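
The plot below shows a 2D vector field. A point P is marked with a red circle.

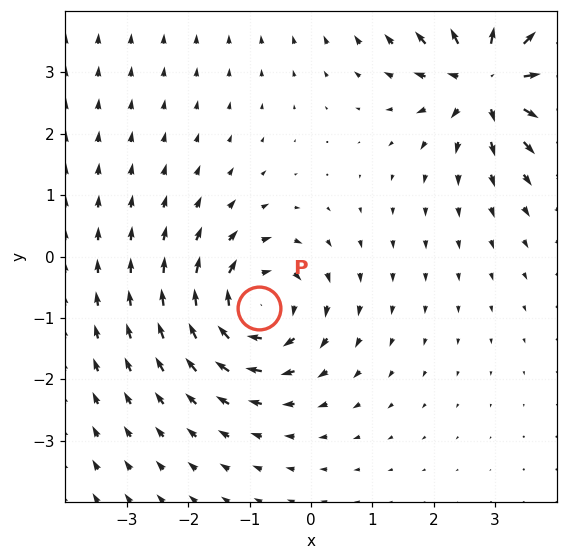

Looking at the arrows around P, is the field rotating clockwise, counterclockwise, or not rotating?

Near P at (-0.8, -0.8) the arrows circulate clockwise. The curl (z-component) there is about -5; negative curl means clockwise rotation.

clockwise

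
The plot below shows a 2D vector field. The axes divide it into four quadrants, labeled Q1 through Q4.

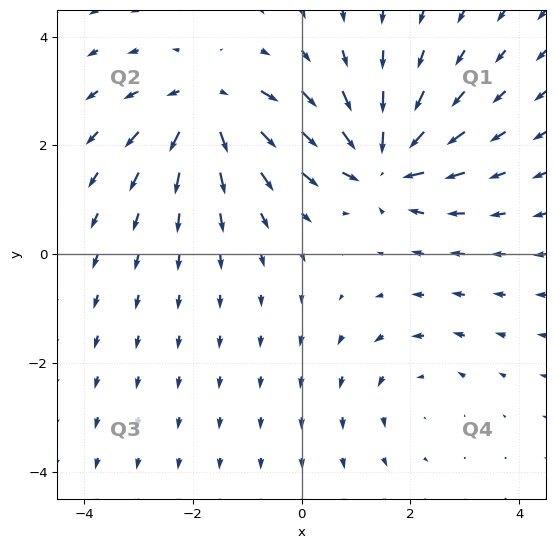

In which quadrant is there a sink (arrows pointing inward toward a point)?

The sink sits at approximately (1.5, 1.7), which lies in quadrant Q1. The divergence there is about -6, negative as expected for a sink.

Q1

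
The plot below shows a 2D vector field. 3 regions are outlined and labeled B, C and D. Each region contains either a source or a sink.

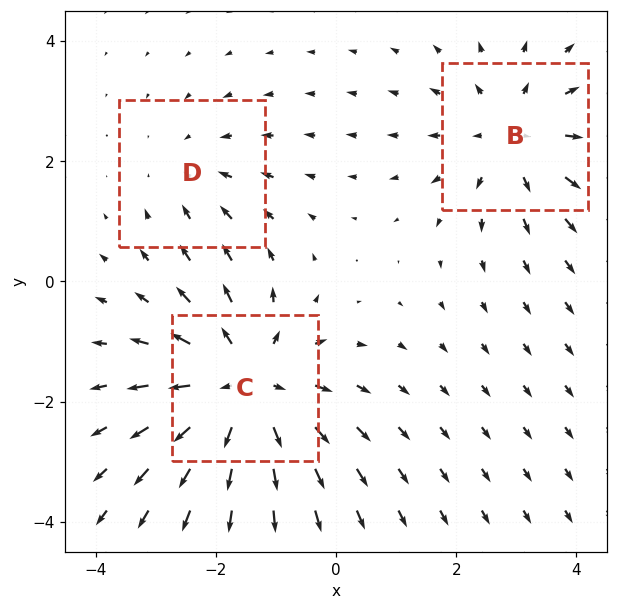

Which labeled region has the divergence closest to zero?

D

Divergence at each region's feature centre — B: about +3, C: about +4, D: about -2. Region D is closest to zero.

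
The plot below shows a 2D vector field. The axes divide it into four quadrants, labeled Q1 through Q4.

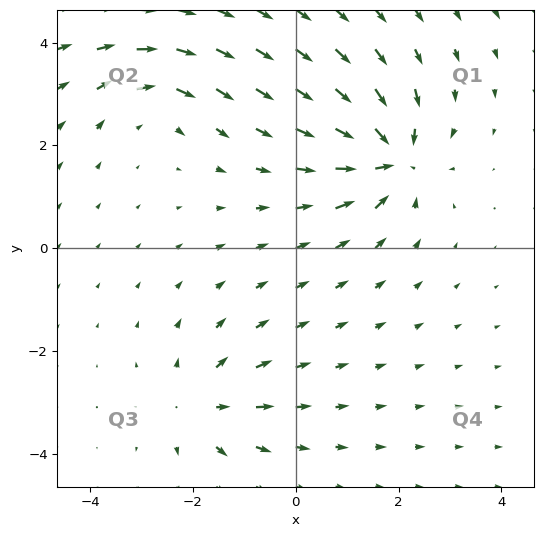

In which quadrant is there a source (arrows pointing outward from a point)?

Q3

The source sits at approximately (-1.9, -3.1), which lies in quadrant Q3. The divergence there is about +3, positive as expected for a source.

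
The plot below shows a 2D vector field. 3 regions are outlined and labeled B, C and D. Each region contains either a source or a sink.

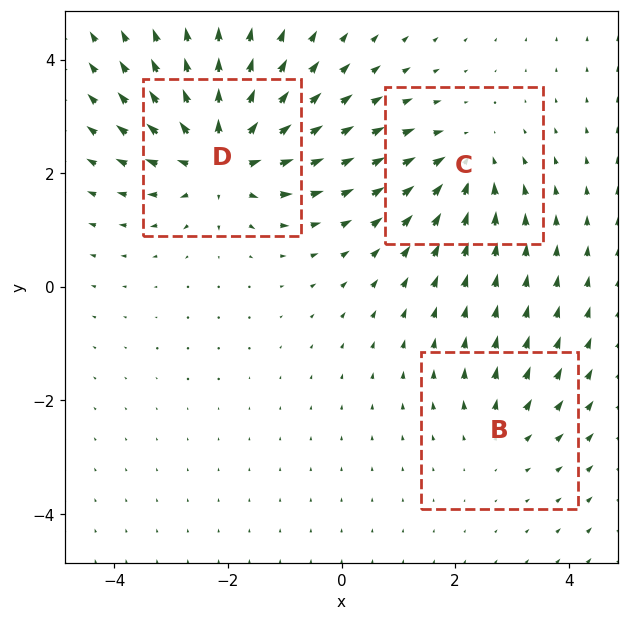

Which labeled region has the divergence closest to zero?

B

Divergence at each region's feature centre — B: about +2, C: about -3, D: about +6. Region B is closest to zero.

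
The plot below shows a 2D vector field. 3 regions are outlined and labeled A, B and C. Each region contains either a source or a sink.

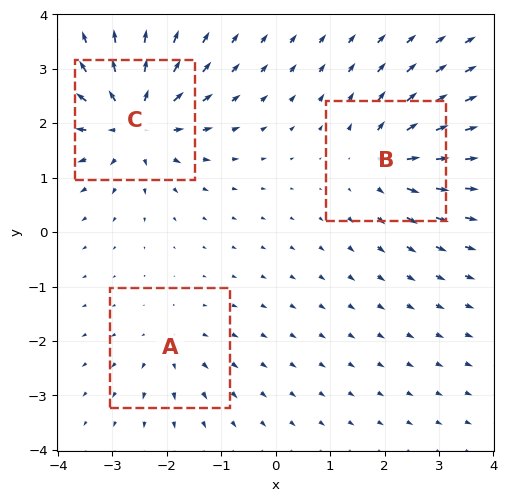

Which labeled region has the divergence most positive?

C

Divergence at each region's feature centre — A: about +2, B: about +4, C: about +6. Region C is most positive.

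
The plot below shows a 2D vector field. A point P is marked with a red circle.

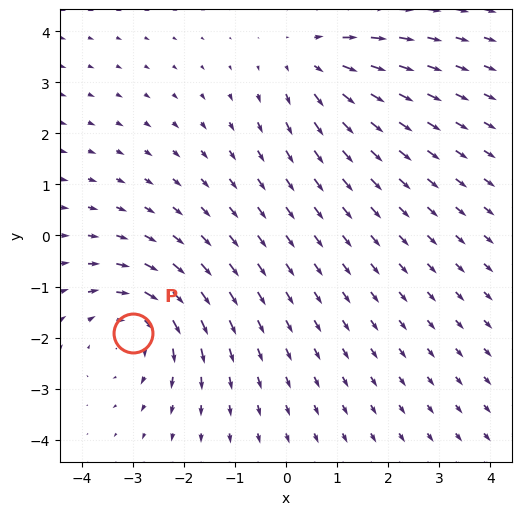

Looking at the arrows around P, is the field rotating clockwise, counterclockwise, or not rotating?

Near P at (-3.0, -1.9) the arrows circulate clockwise. The curl (z-component) there is about -3; negative curl means clockwise rotation.

clockwise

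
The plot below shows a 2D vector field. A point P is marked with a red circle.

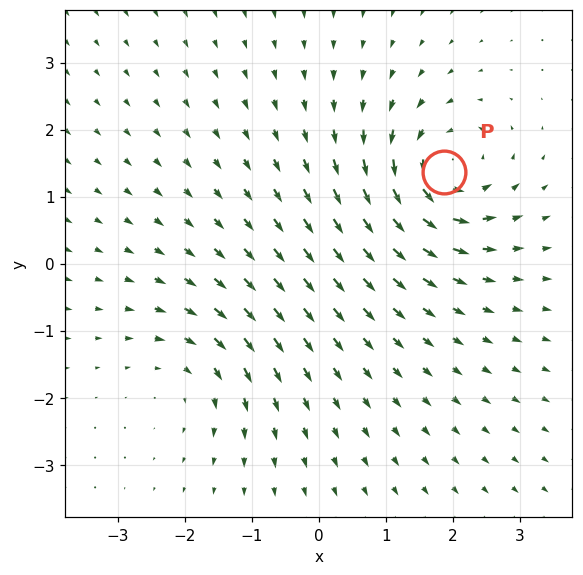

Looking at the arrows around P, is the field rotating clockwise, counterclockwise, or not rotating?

Near P at (1.9, 1.4) the arrows circulate counterclockwise. The curl (z-component) there is about +5; positive curl means counterclockwise rotation.

counterclockwise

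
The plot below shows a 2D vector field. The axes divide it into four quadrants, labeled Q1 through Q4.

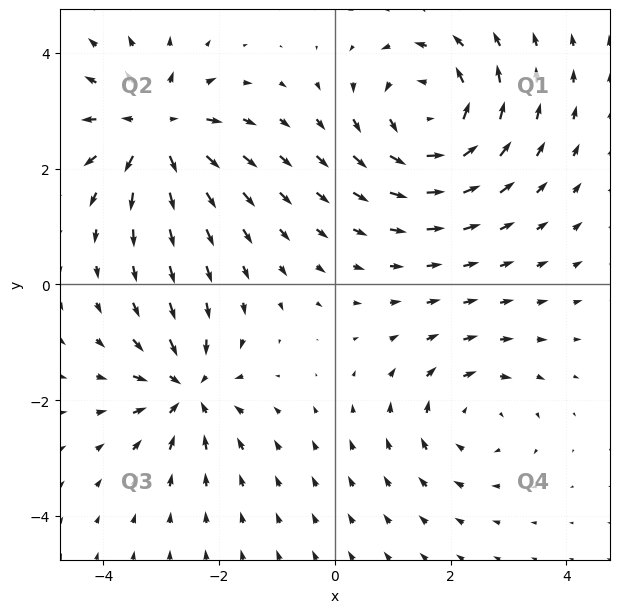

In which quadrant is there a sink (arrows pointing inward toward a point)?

The sink sits at approximately (-2.5, -1.8), which lies in quadrant Q3. The divergence there is about -5, negative as expected for a sink.

Q3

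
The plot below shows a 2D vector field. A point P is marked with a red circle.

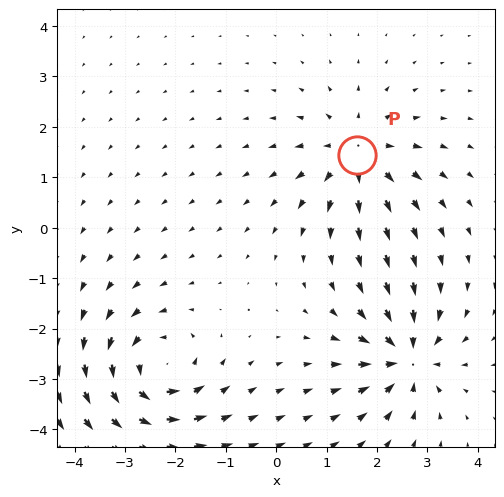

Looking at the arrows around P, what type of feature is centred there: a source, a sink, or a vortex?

At P (1.6, 1.4) the arrows spread outward. Divergence about +5, curl ≈0 — positive divergence with near-zero curl is a source.

source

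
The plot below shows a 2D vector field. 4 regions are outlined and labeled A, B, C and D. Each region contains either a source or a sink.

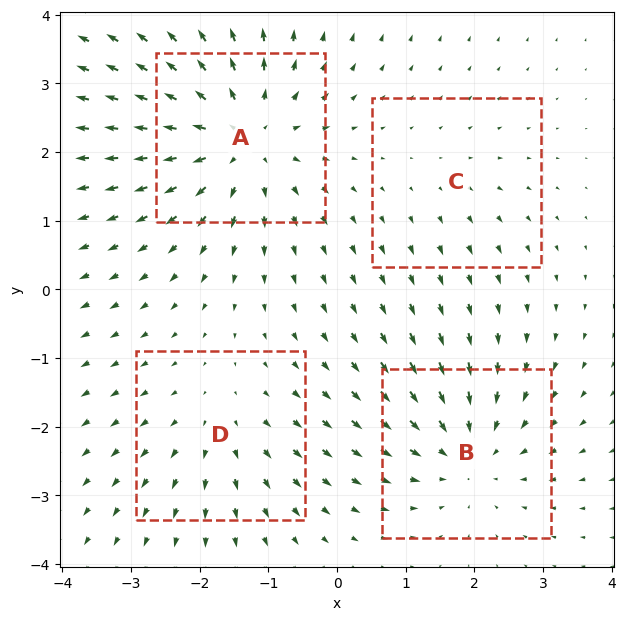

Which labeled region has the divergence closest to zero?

Divergence at each region's feature centre — A: about +6, B: about -4, C: about +2, D: about +3. Region C is closest to zero.

C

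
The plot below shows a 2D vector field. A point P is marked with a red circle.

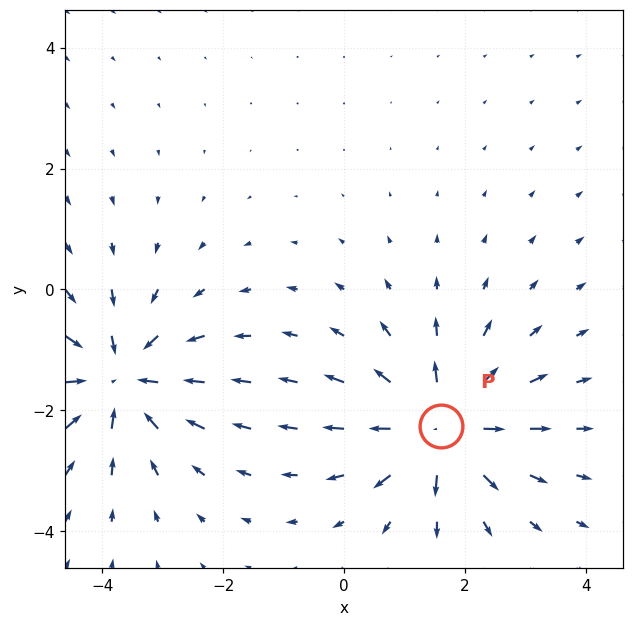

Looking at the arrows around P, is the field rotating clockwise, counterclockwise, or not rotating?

Near P at (1.6, -2.3) the arrows show no circulation. The curl there is ≈0.

not rotating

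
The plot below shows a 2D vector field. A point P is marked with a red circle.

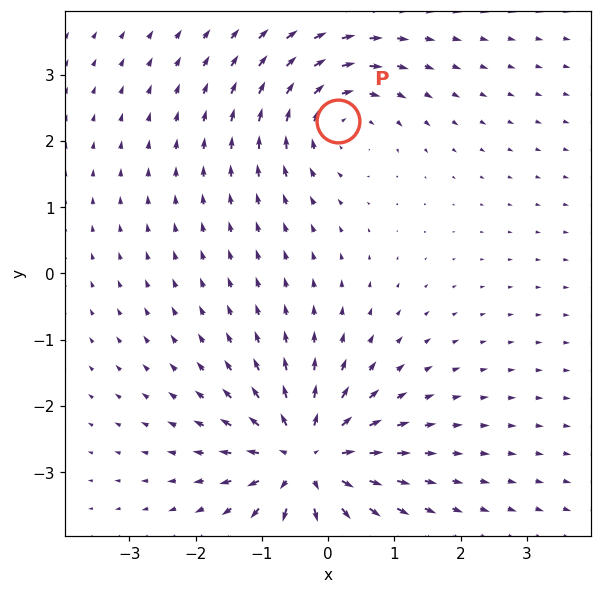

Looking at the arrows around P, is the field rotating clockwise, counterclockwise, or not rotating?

Near P at (0.1, 2.3) the arrows circulate clockwise. The curl (z-component) there is about -4; negative curl means clockwise rotation.

clockwise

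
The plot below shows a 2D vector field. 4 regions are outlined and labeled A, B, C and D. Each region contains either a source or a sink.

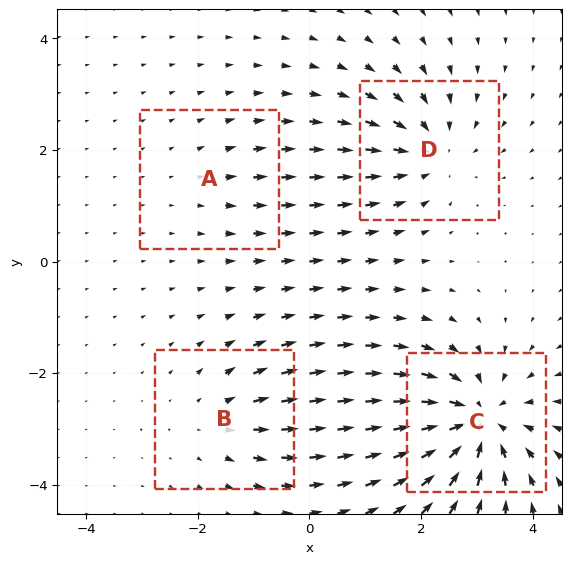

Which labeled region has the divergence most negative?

Divergence at each region's feature centre — A: about +2, B: about +3, C: about -8, D: about -5. Region C is most negative.

C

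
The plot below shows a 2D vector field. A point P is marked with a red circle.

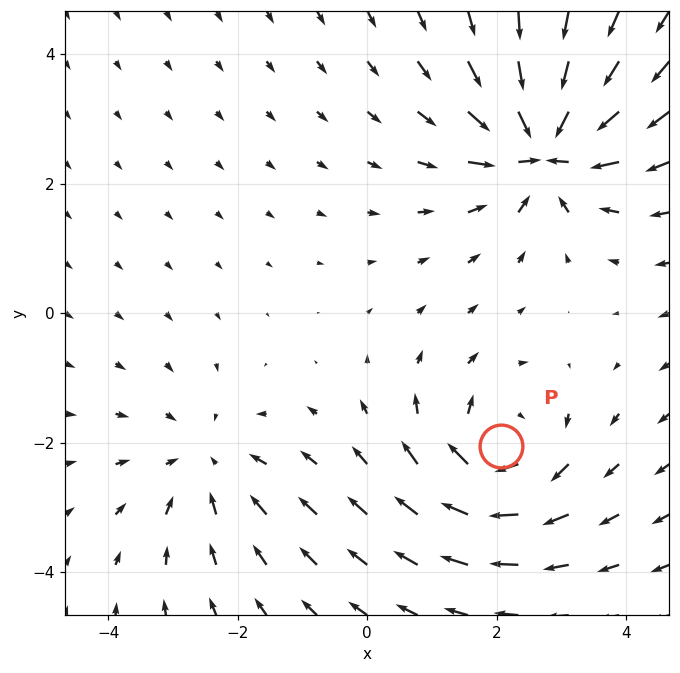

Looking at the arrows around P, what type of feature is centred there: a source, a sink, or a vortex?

At P (2.1, -2.1) the arrows circulate clockwise. Divergence ≈0, curl about -5 — near-zero divergence with nonzero curl is a vortex.

vortex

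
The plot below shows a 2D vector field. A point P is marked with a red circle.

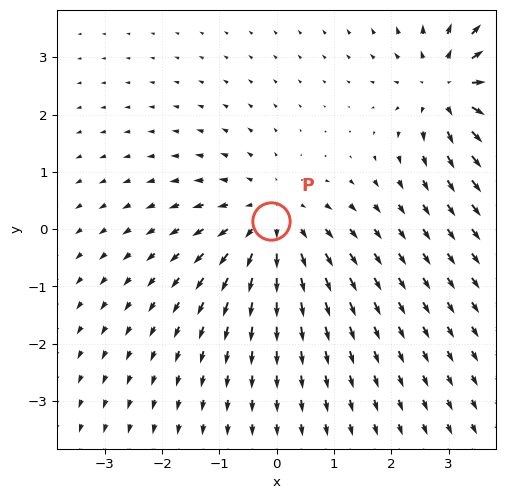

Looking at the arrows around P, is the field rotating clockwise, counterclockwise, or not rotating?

not rotating

Near P at (-0.1, 0.1) the arrows show no circulation. The curl there is ≈0.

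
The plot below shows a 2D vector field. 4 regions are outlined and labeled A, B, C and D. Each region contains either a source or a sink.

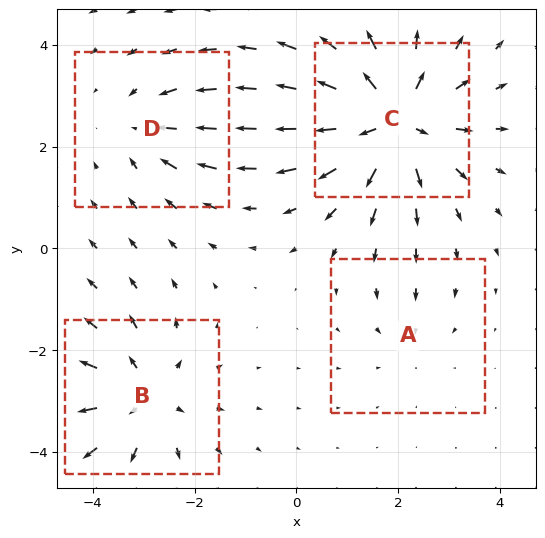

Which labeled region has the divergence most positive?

C

Divergence at each region's feature centre — A: about -2, B: about +5, C: about +7, D: about -3. Region C is most positive.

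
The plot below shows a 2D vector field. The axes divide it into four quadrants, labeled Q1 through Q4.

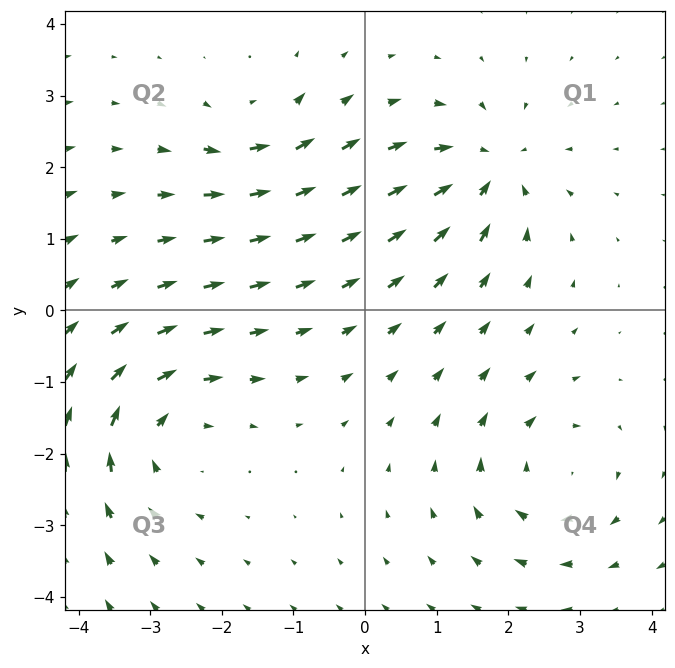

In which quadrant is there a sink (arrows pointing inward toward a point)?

Q1

The sink sits at approximately (1.7, 2.0), which lies in quadrant Q1. The divergence there is about -6, negative as expected for a sink.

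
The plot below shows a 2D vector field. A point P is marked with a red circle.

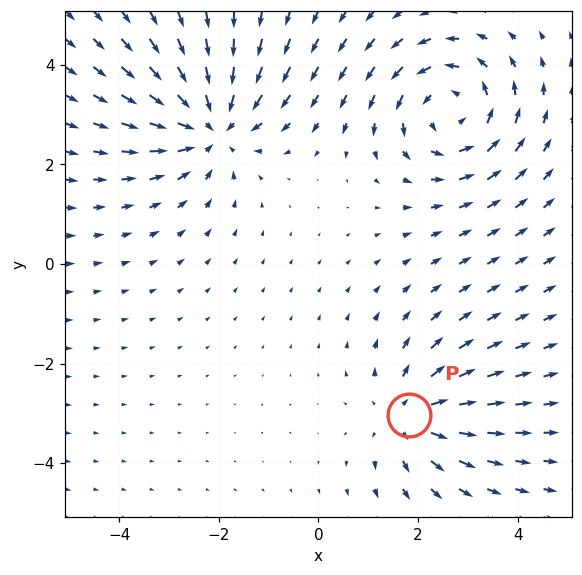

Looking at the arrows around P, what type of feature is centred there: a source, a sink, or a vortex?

source

At P (1.8, -3.0) the arrows spread outward. Divergence about +4, curl ≈0 — positive divergence with near-zero curl is a source.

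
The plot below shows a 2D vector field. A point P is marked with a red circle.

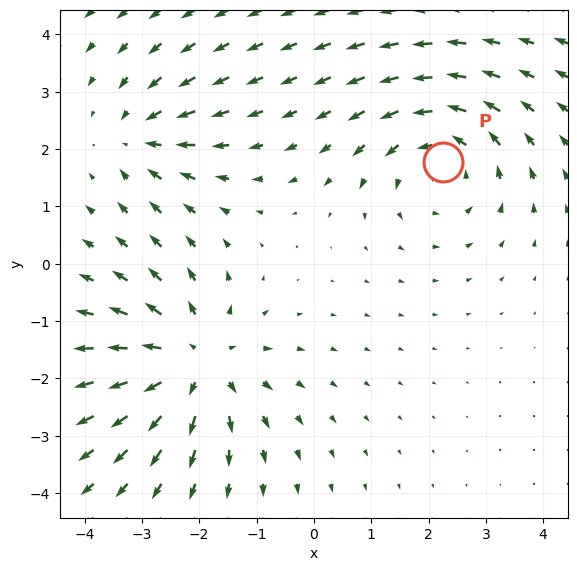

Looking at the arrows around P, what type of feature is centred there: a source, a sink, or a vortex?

At P (2.3, 1.8) the arrows circulate counterclockwise. Divergence ≈0, curl about +4 — near-zero divergence with nonzero curl is a vortex.

vortex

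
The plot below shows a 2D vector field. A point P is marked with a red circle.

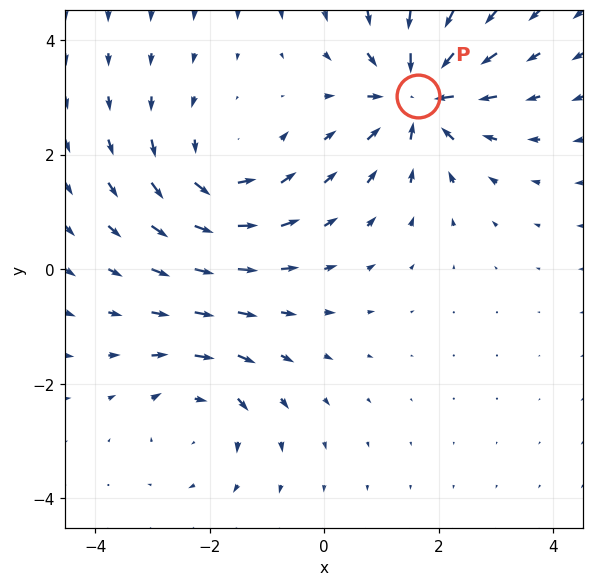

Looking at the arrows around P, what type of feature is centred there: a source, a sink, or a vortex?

At P (1.6, 3.0) the arrows converge inward. Divergence about -6, curl ≈0 — negative divergence with near-zero curl is a sink.

sink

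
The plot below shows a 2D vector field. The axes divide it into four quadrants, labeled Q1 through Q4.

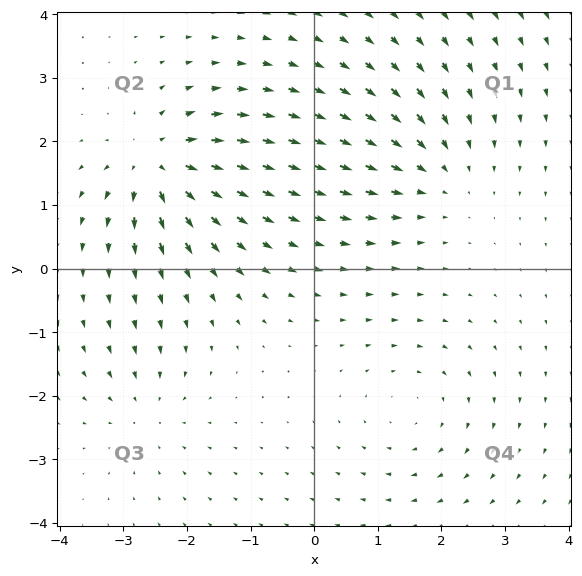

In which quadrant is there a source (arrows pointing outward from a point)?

Q2

The source sits at approximately (-2.5, 1.6), which lies in quadrant Q2. The divergence there is about +7, positive as expected for a source.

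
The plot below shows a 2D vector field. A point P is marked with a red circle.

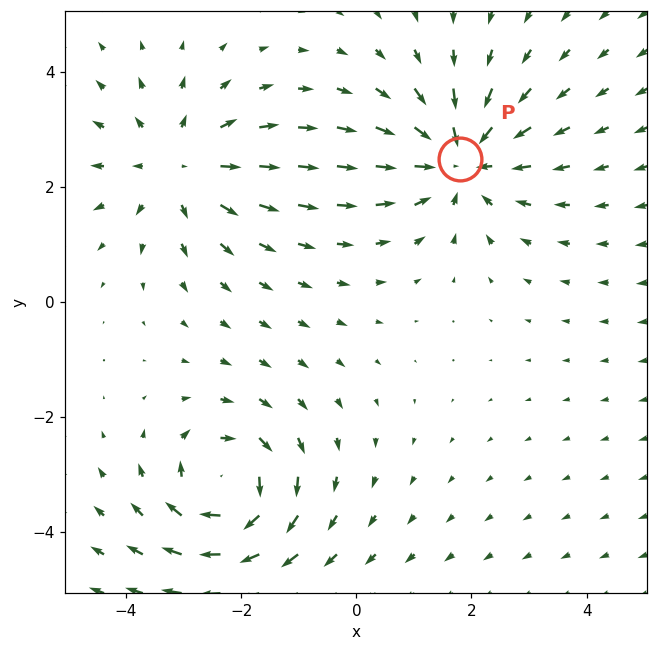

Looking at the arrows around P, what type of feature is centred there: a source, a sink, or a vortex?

sink

At P (1.8, 2.5) the arrows converge inward. Divergence about -4, curl ≈0 — negative divergence with near-zero curl is a sink.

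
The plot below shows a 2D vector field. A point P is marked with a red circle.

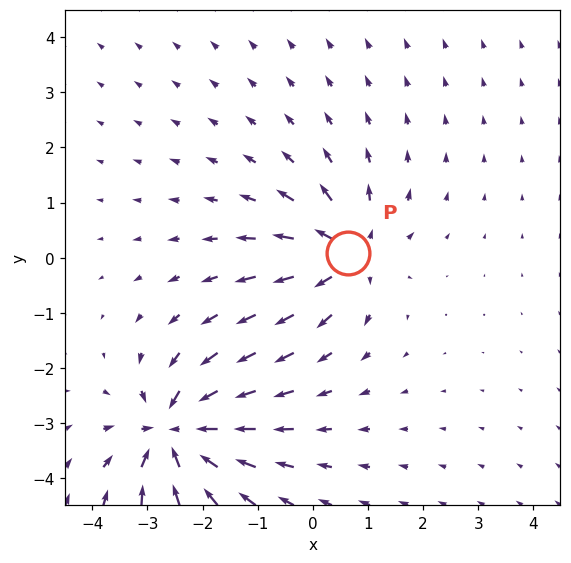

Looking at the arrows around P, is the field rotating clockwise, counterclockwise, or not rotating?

Near P at (0.6, 0.1) the arrows show no circulation. The curl there is ≈0.

not rotating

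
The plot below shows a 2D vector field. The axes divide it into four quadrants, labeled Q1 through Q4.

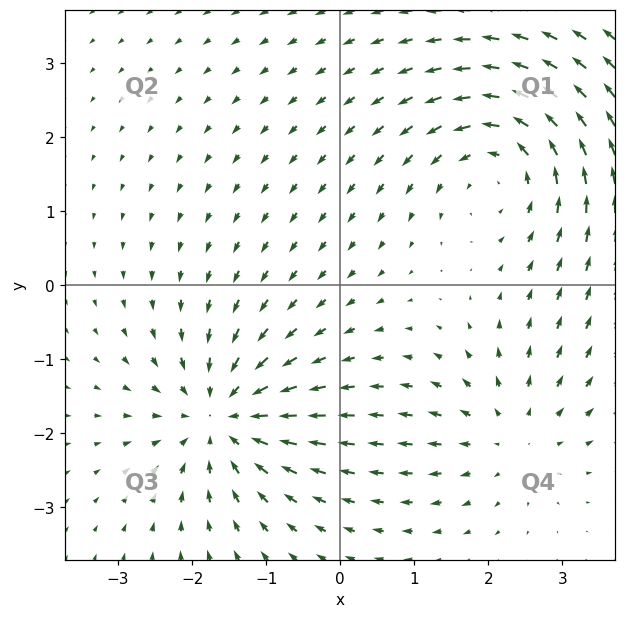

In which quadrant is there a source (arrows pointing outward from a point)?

Q4

The source sits at approximately (2.3, -2.0), which lies in quadrant Q4. The divergence there is about +3, positive as expected for a source.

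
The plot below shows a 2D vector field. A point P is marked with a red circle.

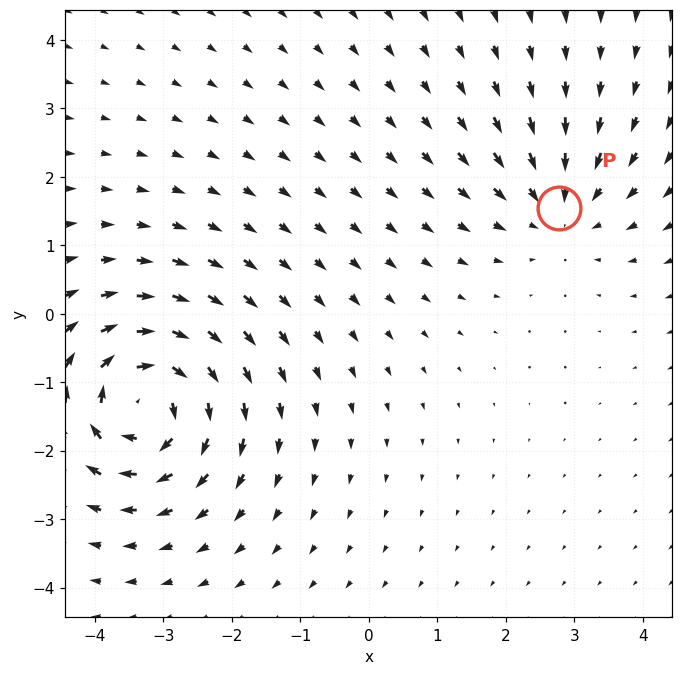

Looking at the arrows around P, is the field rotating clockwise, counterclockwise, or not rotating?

Near P at (2.8, 1.5) the arrows show no circulation. The curl there is ≈0.

not rotating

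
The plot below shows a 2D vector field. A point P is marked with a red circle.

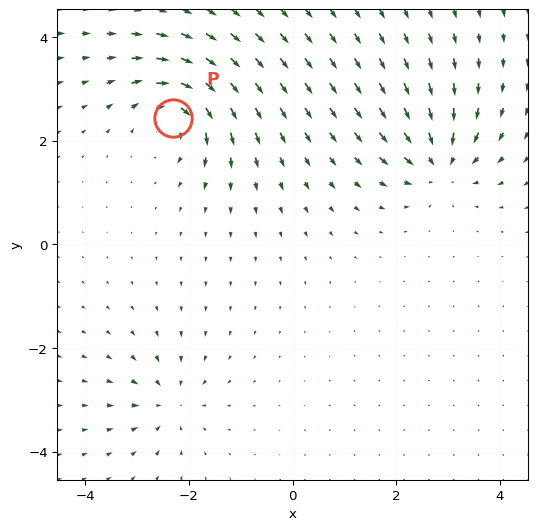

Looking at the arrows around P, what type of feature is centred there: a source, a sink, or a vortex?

At P (-2.3, 2.4) the arrows circulate clockwise. Divergence ≈0, curl about -7 — near-zero divergence with nonzero curl is a vortex.

vortex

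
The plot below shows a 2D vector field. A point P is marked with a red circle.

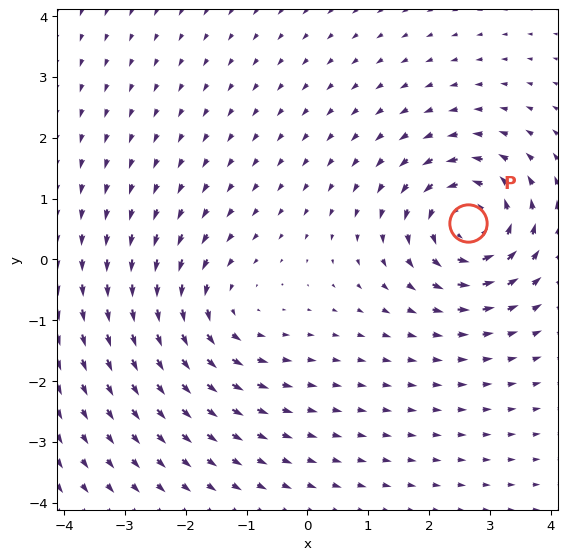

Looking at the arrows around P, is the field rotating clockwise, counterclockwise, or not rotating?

Near P at (2.6, 0.6) the arrows circulate counterclockwise. The curl (z-component) there is about +6; positive curl means counterclockwise rotation.

counterclockwise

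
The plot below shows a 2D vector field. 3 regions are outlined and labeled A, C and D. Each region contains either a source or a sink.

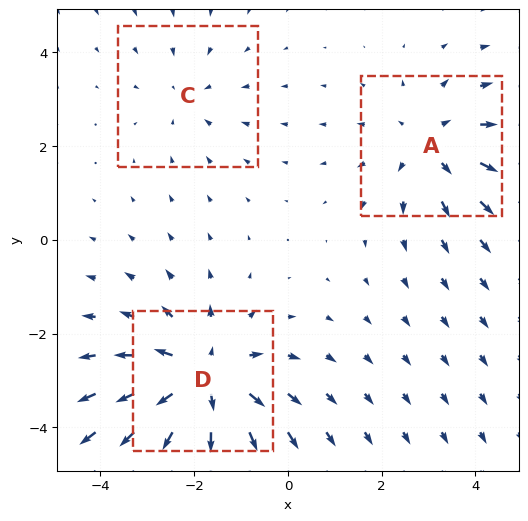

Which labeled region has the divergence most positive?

Divergence at each region's feature centre — A: about +3, C: about -2, D: about +4. Region D is most positive.

D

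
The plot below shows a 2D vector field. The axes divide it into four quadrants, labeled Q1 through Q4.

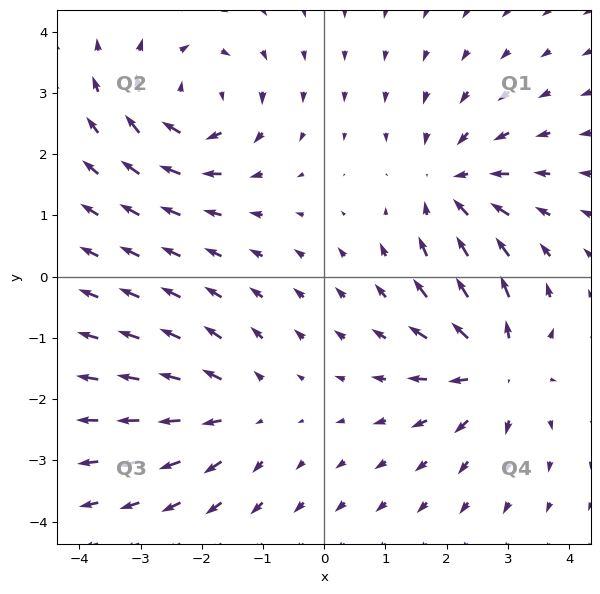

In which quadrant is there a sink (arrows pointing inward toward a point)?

The sink sits at approximately (2.1, 1.5), which lies in quadrant Q1. The divergence there is about -5, negative as expected for a sink.

Q1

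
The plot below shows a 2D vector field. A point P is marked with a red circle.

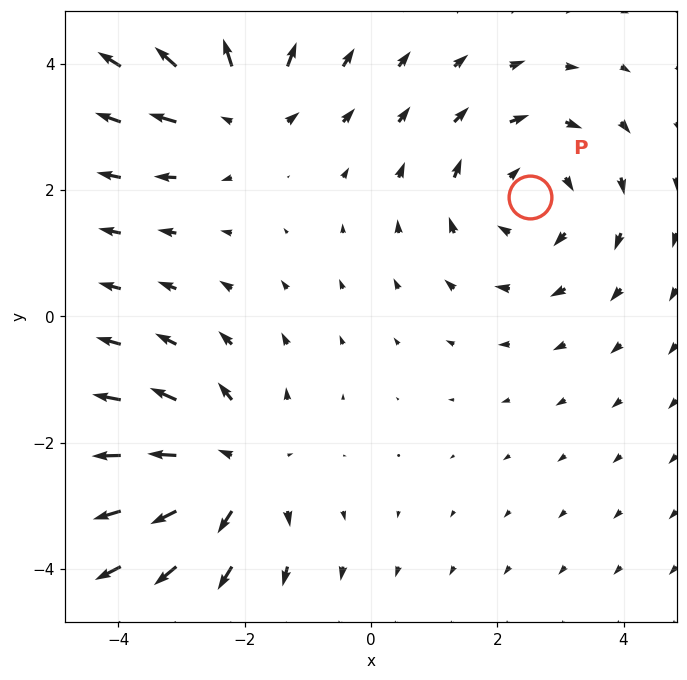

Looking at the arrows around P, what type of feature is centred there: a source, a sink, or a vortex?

At P (2.5, 1.9) the arrows circulate clockwise. Divergence ≈0, curl about -3 — near-zero divergence with nonzero curl is a vortex.

vortex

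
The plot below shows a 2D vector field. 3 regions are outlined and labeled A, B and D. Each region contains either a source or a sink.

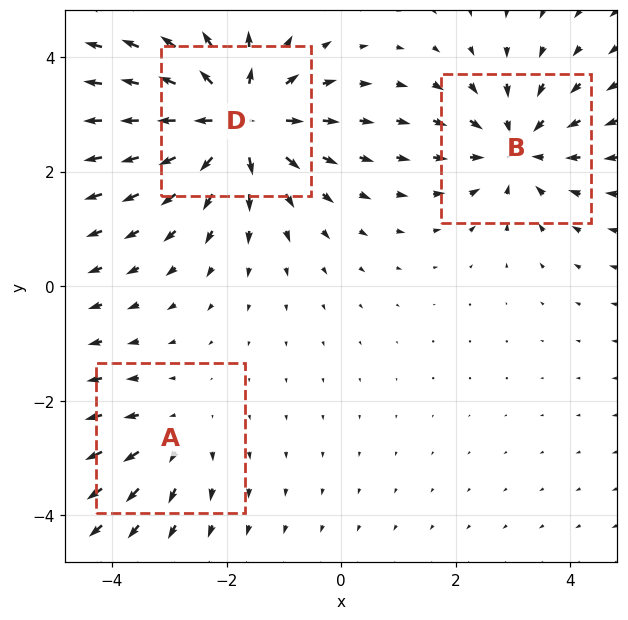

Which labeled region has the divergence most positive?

D

Divergence at each region's feature centre — A: about +2, B: about -3, D: about +5. Region D is most positive.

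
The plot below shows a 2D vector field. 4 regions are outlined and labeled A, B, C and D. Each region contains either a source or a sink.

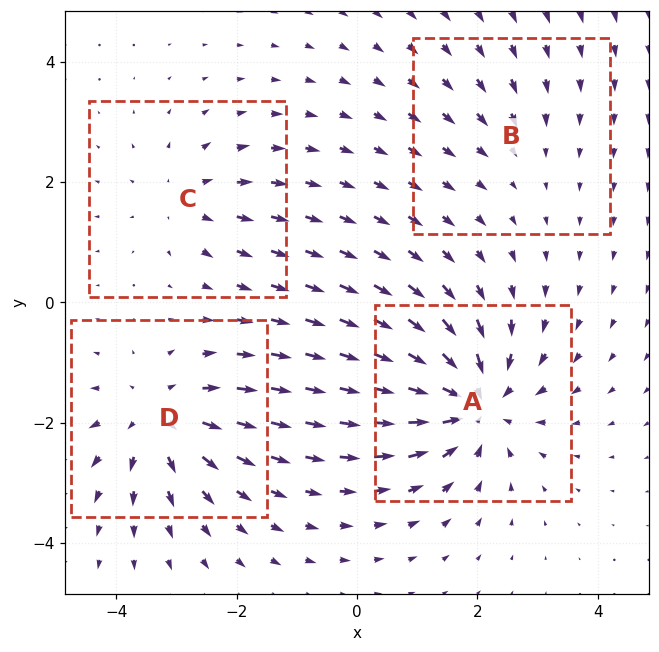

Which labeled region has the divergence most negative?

A

Divergence at each region's feature centre — A: about -7, B: about -2, C: about +3, D: about +5. Region A is most negative.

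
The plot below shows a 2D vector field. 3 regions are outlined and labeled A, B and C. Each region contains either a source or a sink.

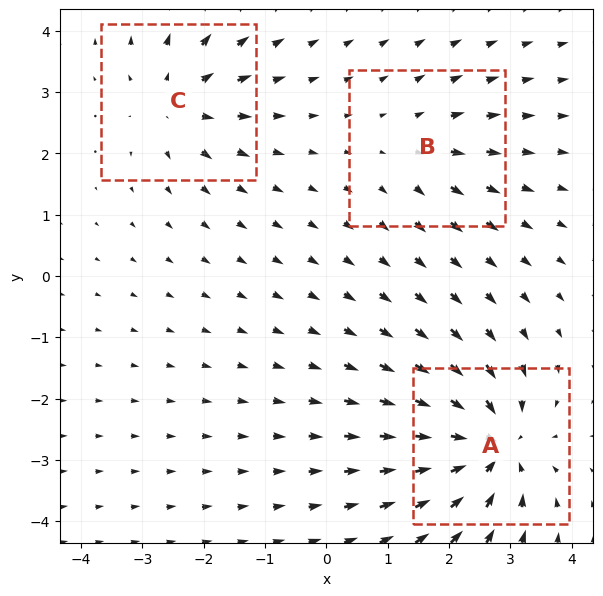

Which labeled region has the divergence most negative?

Divergence at each region's feature centre — A: about -6, B: about +2, C: about +4. Region A is most negative.

A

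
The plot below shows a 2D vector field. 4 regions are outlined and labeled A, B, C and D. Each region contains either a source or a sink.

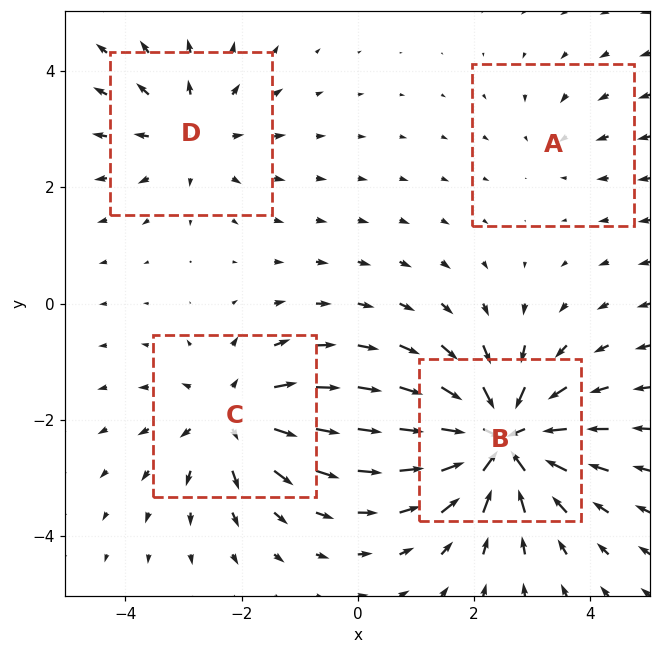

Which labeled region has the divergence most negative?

B

Divergence at each region's feature centre — A: about -2, B: about -8, C: about +5, D: about +4. Region B is most negative.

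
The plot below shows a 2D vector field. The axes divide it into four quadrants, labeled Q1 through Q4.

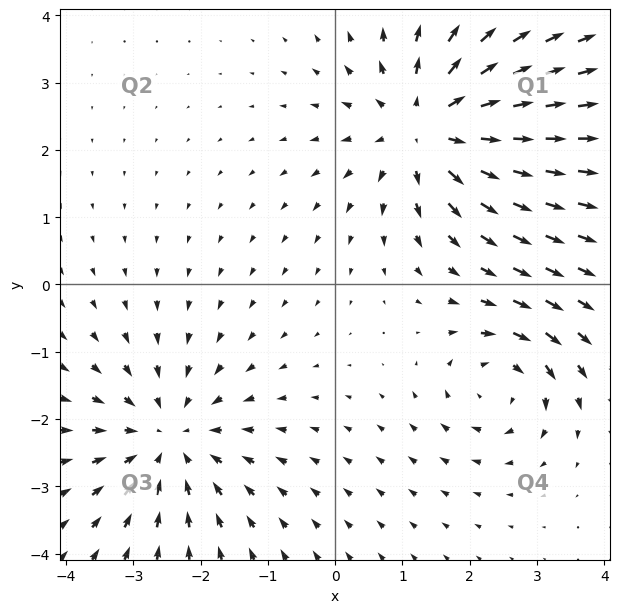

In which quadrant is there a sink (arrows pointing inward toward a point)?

Q3

The sink sits at approximately (-2.5, -2.3), which lies in quadrant Q3. The divergence there is about -4, negative as expected for a sink.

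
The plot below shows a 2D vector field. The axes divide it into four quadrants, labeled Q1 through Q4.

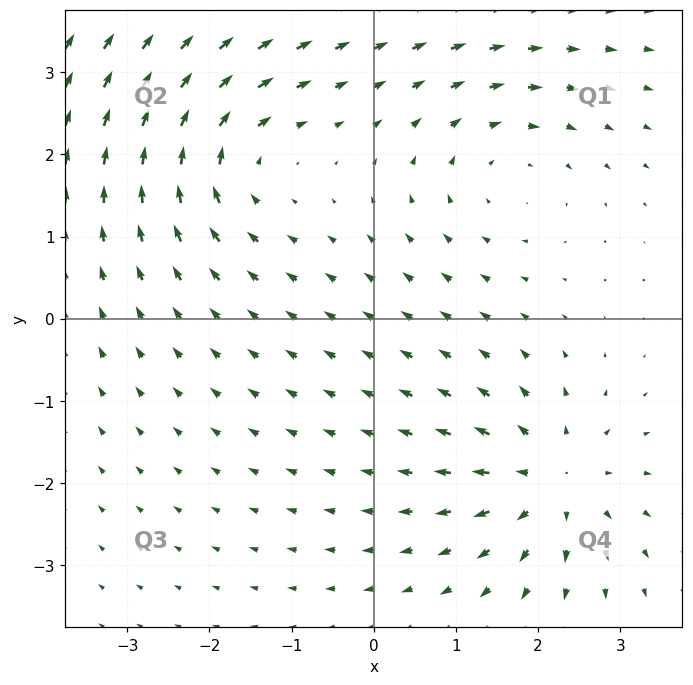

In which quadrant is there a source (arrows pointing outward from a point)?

The source sits at approximately (2.2, -2.0), which lies in quadrant Q4. The divergence there is about +6, positive as expected for a source.

Q4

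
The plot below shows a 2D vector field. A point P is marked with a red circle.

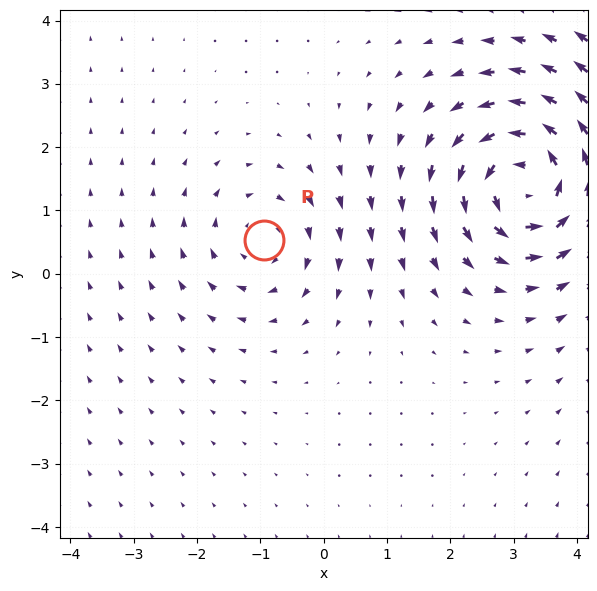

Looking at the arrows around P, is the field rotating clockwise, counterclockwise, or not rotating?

clockwise

Near P at (-0.9, 0.5) the arrows circulate clockwise. The curl (z-component) there is about -3; negative curl means clockwise rotation.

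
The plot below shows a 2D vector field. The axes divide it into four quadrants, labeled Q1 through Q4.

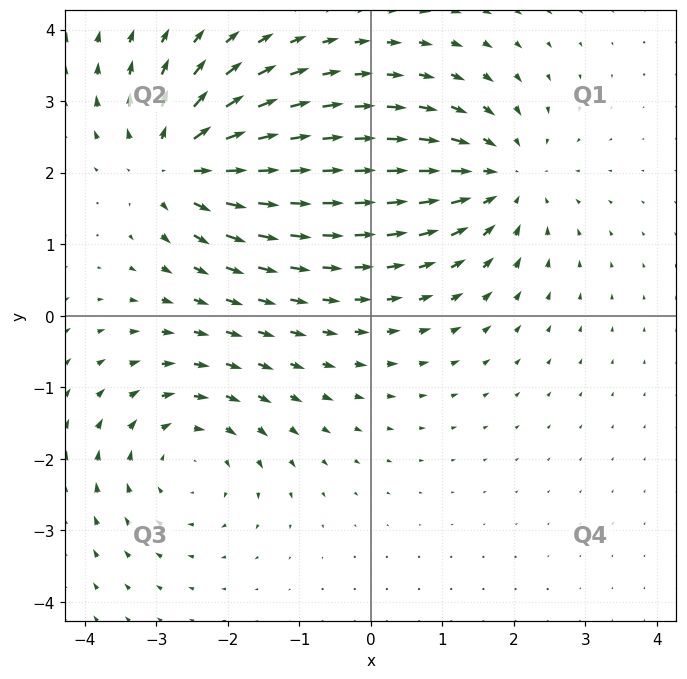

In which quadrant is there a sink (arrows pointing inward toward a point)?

The sink sits at approximately (1.8, 1.9), which lies in quadrant Q1. The divergence there is about -3, negative as expected for a sink.

Q1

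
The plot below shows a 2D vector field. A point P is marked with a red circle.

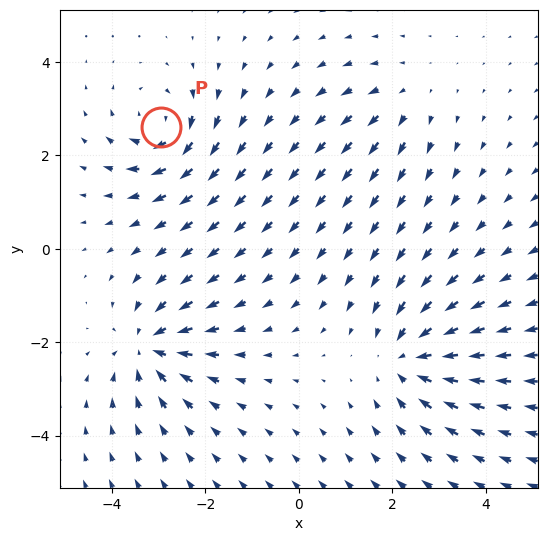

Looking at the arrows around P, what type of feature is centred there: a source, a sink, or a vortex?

vortex

At P (-2.9, 2.6) the arrows circulate clockwise. Divergence ≈0, curl about -5 — near-zero divergence with nonzero curl is a vortex.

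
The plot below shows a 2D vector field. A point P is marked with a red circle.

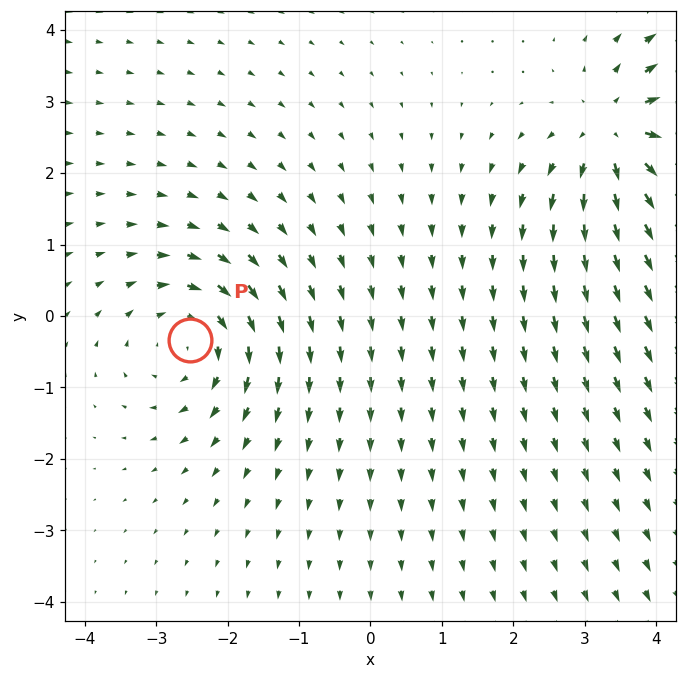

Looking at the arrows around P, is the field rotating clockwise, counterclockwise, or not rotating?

Near P at (-2.5, -0.3) the arrows circulate clockwise. The curl (z-component) there is about -4; negative curl means clockwise rotation.

clockwise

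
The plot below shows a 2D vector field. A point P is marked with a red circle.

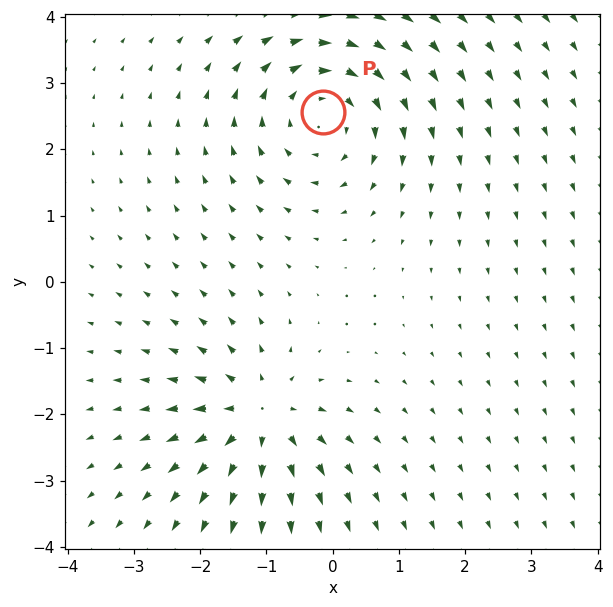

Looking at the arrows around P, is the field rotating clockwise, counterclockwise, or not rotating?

clockwise

Near P at (-0.1, 2.6) the arrows circulate clockwise. The curl (z-component) there is about -4; negative curl means clockwise rotation.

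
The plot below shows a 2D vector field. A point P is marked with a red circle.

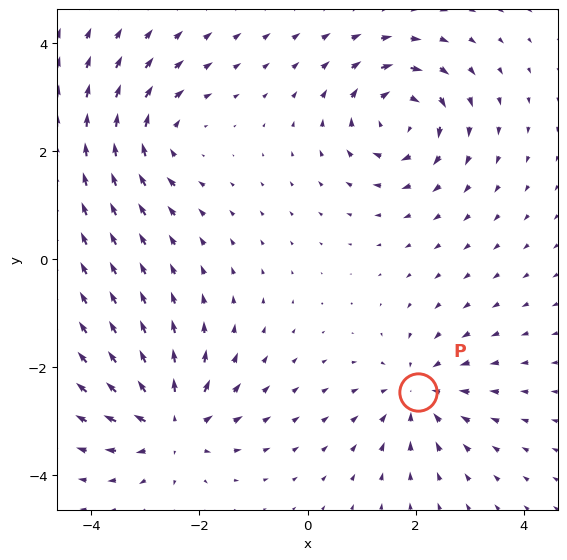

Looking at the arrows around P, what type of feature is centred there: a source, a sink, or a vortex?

sink

At P (2.0, -2.5) the arrows converge inward. Divergence about -4, curl ≈0 — negative divergence with near-zero curl is a sink.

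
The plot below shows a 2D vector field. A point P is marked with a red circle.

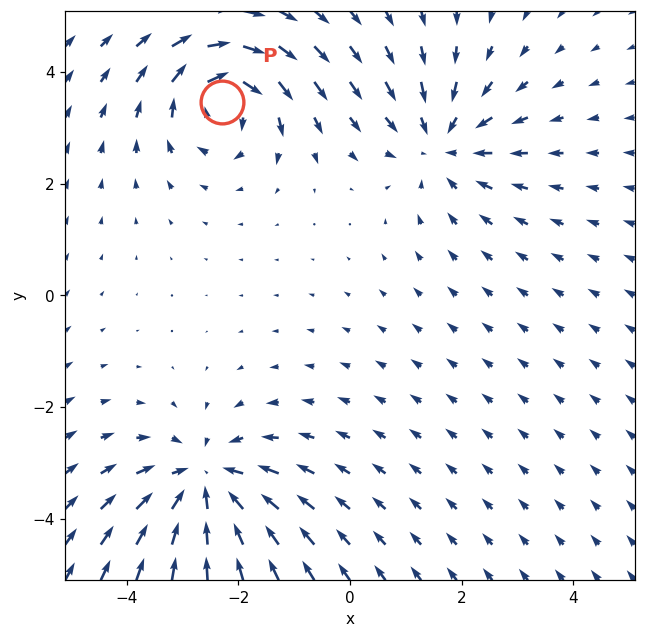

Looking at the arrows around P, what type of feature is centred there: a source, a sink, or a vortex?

vortex

At P (-2.3, 3.5) the arrows circulate clockwise. Divergence ≈0, curl about -5 — near-zero divergence with nonzero curl is a vortex.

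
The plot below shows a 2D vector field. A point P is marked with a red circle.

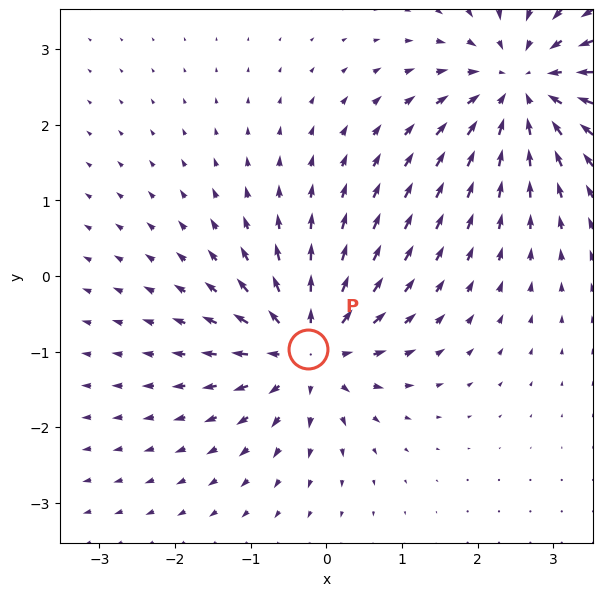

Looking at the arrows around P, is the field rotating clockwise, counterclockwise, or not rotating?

Near P at (-0.2, -1.0) the arrows show no circulation. The curl there is ≈0.

not rotating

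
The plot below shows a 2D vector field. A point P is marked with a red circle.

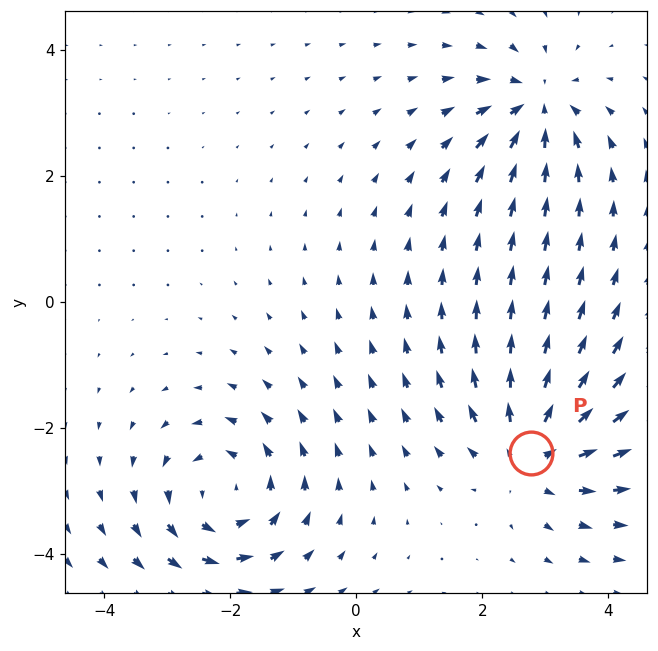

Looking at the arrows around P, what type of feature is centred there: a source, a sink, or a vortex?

source

At P (2.8, -2.4) the arrows spread outward. Divergence about +5, curl ≈0 — positive divergence with near-zero curl is a source.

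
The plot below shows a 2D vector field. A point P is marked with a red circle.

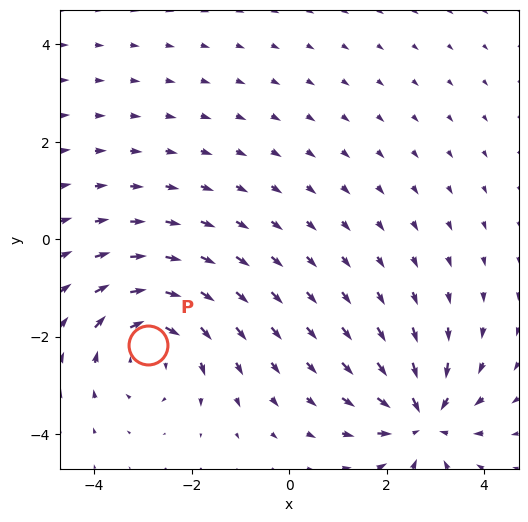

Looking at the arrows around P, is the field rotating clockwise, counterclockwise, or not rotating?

clockwise

Near P at (-2.9, -2.2) the arrows circulate clockwise. The curl (z-component) there is about -4; negative curl means clockwise rotation.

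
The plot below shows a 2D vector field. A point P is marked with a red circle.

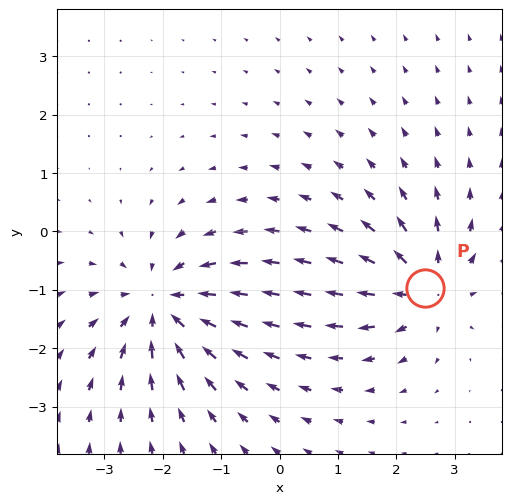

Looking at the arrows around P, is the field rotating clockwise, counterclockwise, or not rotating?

Near P at (2.5, -1.0) the arrows show no circulation. The curl there is ≈0.

not rotating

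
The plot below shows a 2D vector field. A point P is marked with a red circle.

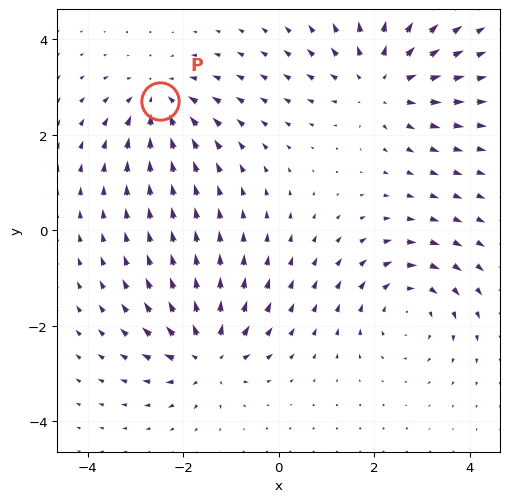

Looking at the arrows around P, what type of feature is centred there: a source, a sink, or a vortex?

At P (-2.5, 2.7) the arrows converge inward. Divergence about -4, curl ≈0 — negative divergence with near-zero curl is a sink.

sink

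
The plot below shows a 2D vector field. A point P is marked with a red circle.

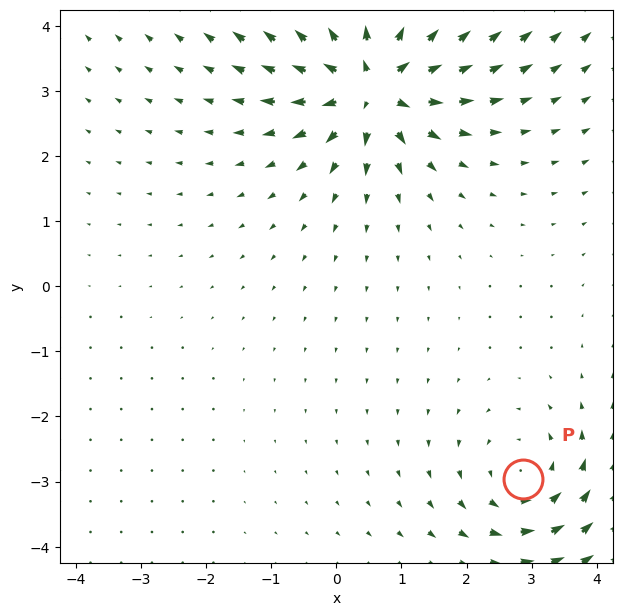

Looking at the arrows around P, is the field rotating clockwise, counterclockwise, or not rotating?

counterclockwise

Near P at (2.9, -3.0) the arrows circulate counterclockwise. The curl (z-component) there is about +3; positive curl means counterclockwise rotation.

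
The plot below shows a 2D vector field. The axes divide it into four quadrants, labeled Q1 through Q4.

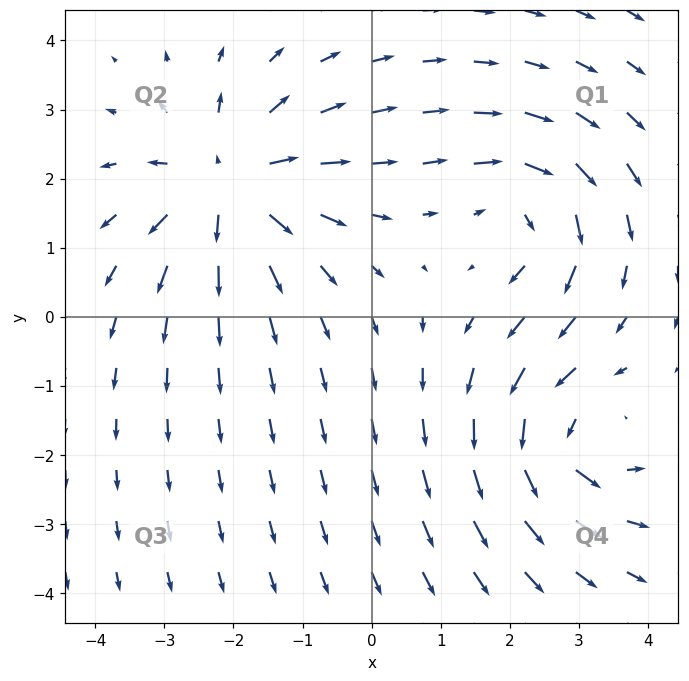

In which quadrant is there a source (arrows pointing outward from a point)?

Q2

The source sits at approximately (-2.1, 1.9), which lies in quadrant Q2. The divergence there is about +5, positive as expected for a source.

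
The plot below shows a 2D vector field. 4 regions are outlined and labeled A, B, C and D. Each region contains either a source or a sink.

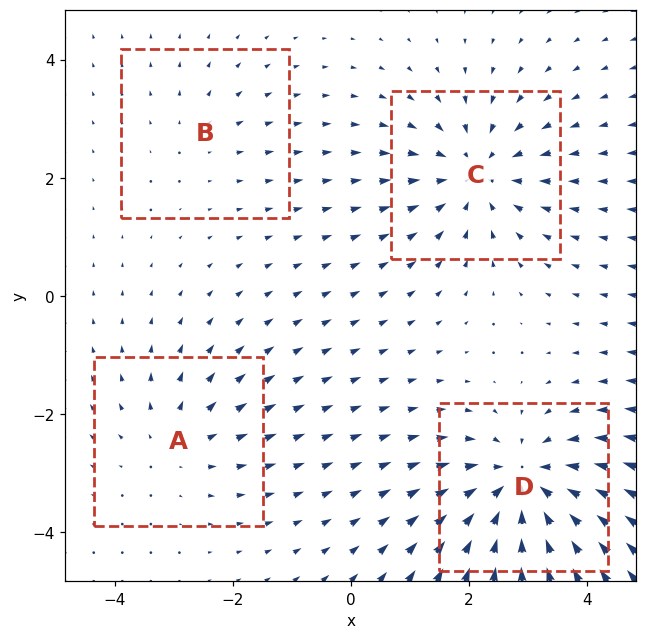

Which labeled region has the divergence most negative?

Divergence at each region's feature centre — A: about +3, B: about +2, C: about -5, D: about -6. Region D is most negative.

D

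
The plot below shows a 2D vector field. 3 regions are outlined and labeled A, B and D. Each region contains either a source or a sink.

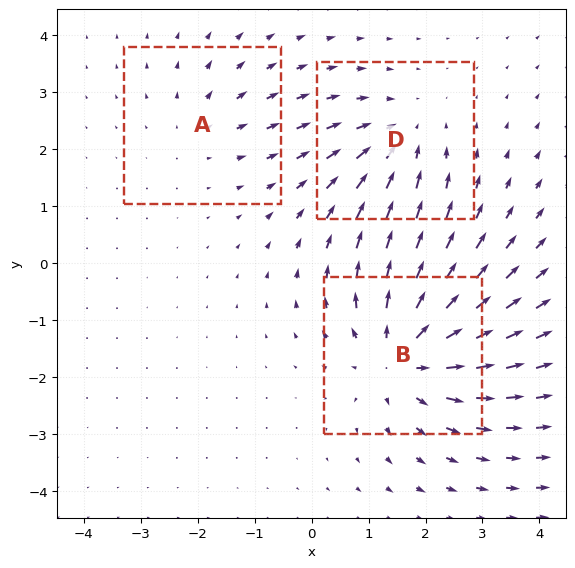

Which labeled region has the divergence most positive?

B

Divergence at each region's feature centre — A: about +2, B: about +5, D: about -3. Region B is most positive.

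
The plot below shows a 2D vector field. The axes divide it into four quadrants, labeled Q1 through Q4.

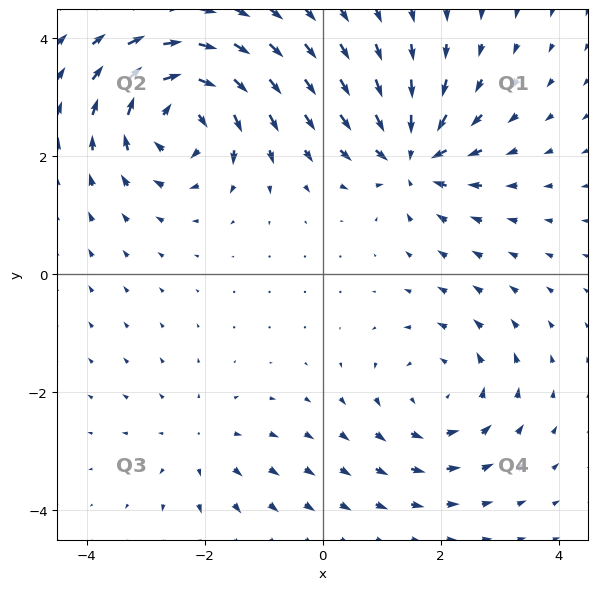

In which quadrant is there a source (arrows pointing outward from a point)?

The source sits at approximately (-2.1, -2.9), which lies in quadrant Q3. The divergence there is about +2, positive as expected for a source.

Q3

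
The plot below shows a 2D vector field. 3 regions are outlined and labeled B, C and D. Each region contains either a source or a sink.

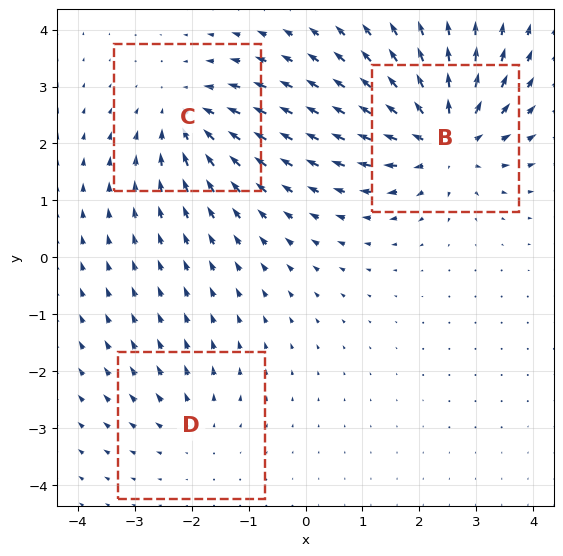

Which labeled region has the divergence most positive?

Divergence at each region's feature centre — B: about +5, C: about -3, D: about +2. Region B is most positive.

B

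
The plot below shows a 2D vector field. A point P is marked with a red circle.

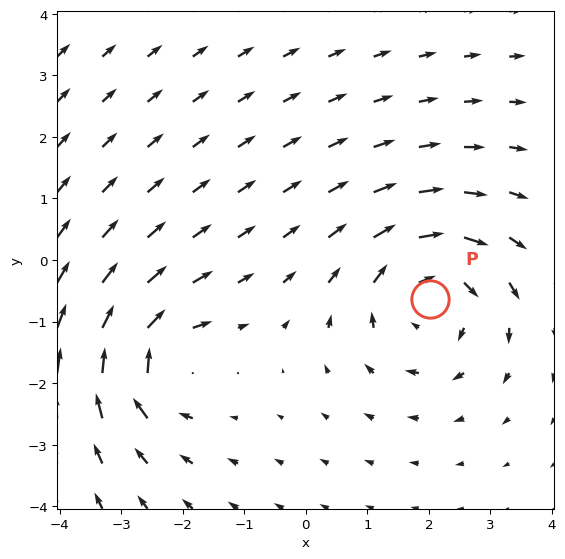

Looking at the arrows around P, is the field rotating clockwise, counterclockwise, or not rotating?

clockwise

Near P at (2.0, -0.6) the arrows circulate clockwise. The curl (z-component) there is about -4; negative curl means clockwise rotation.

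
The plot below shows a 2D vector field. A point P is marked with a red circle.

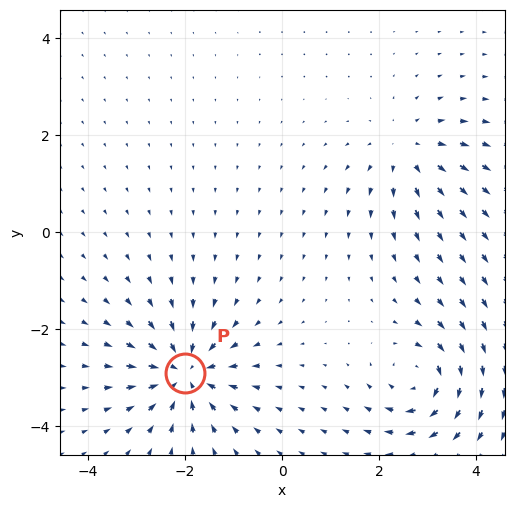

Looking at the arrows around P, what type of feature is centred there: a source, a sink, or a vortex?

At P (-2.0, -2.9) the arrows converge inward. Divergence about -5, curl ≈0 — negative divergence with near-zero curl is a sink.

sink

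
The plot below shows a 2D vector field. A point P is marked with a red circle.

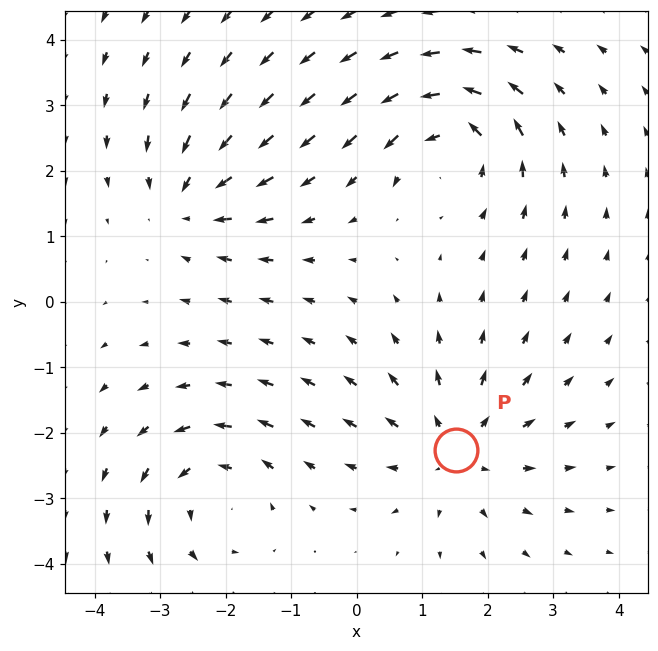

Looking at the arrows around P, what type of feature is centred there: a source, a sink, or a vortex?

At P (1.5, -2.3) the arrows spread outward. Divergence about +4, curl ≈0 — positive divergence with near-zero curl is a source.

source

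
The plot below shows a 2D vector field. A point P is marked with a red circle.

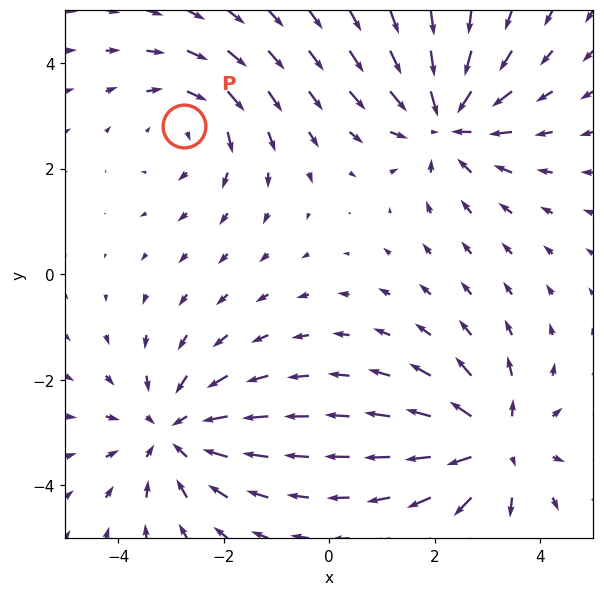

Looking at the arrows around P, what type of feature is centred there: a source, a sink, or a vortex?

vortex

At P (-2.7, 2.8) the arrows circulate clockwise. Divergence ≈0, curl about -3 — near-zero divergence with nonzero curl is a vortex.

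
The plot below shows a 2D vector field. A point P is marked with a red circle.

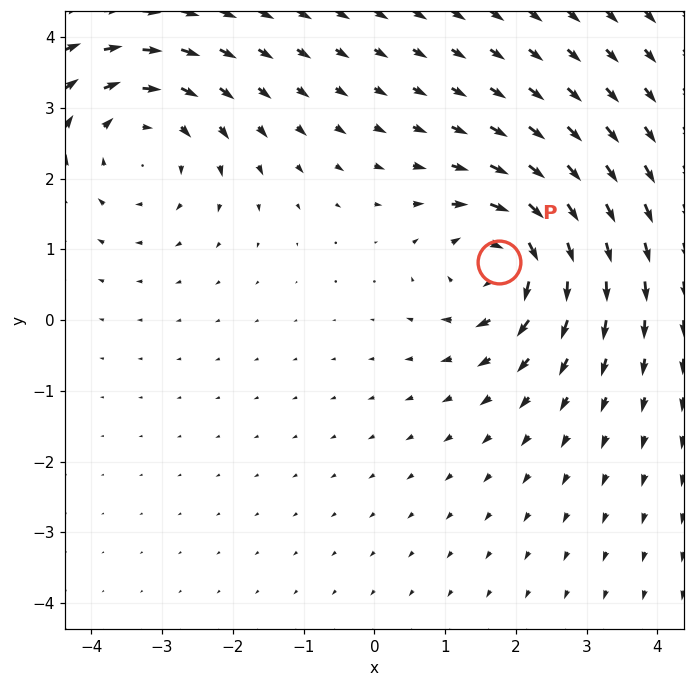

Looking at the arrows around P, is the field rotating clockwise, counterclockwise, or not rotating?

clockwise

Near P at (1.8, 0.8) the arrows circulate clockwise. The curl (z-component) there is about -6; negative curl means clockwise rotation.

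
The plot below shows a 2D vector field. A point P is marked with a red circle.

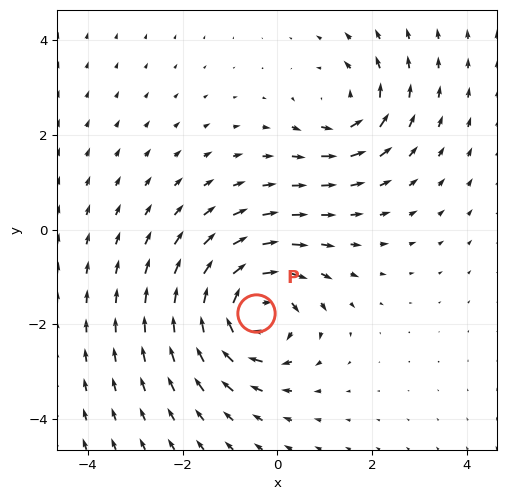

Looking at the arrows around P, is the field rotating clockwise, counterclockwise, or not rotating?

Near P at (-0.5, -1.8) the arrows circulate clockwise. The curl (z-component) there is about -5; negative curl means clockwise rotation.

clockwise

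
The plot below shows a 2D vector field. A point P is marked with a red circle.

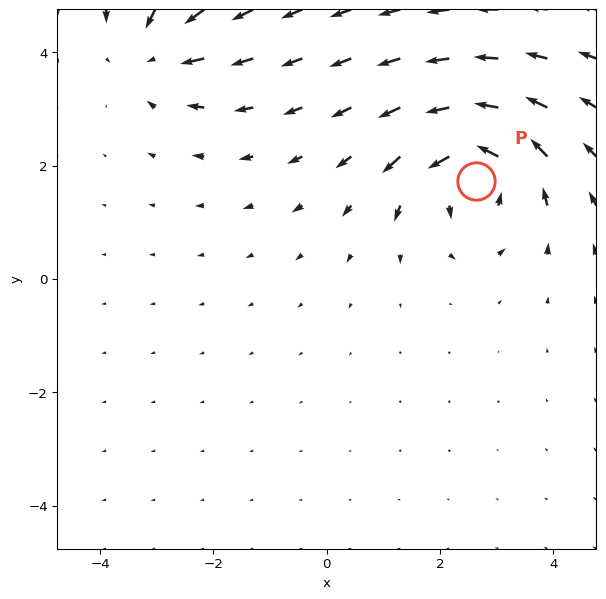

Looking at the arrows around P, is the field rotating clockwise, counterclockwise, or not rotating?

counterclockwise

Near P at (2.6, 1.7) the arrows circulate counterclockwise. The curl (z-component) there is about +5; positive curl means counterclockwise rotation.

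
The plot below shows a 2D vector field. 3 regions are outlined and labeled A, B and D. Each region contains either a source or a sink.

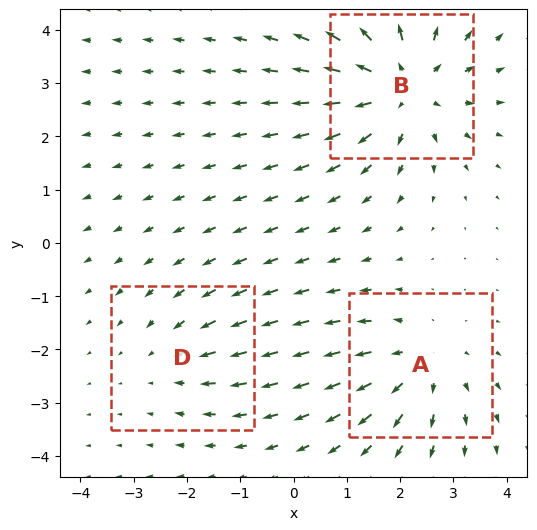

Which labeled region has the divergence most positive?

Divergence at each region's feature centre — A: about +3, B: about +4, D: about -2. Region B is most positive.

B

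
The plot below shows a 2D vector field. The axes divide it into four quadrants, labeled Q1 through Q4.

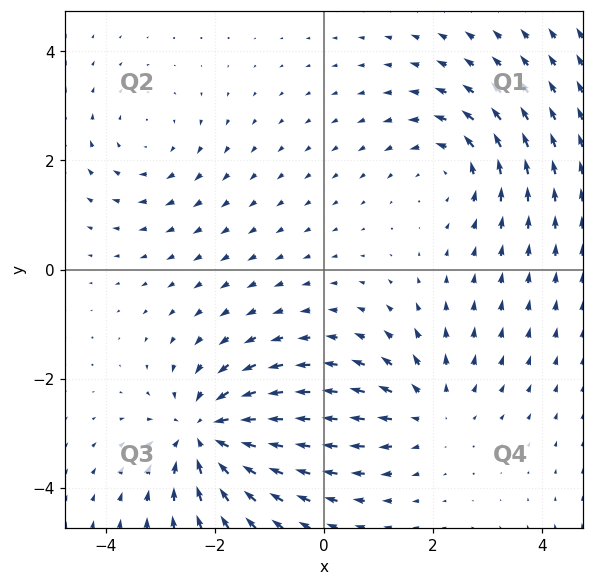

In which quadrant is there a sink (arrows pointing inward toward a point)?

Q3

The sink sits at approximately (-2.2, -3.0), which lies in quadrant Q3. The divergence there is about -5, negative as expected for a sink.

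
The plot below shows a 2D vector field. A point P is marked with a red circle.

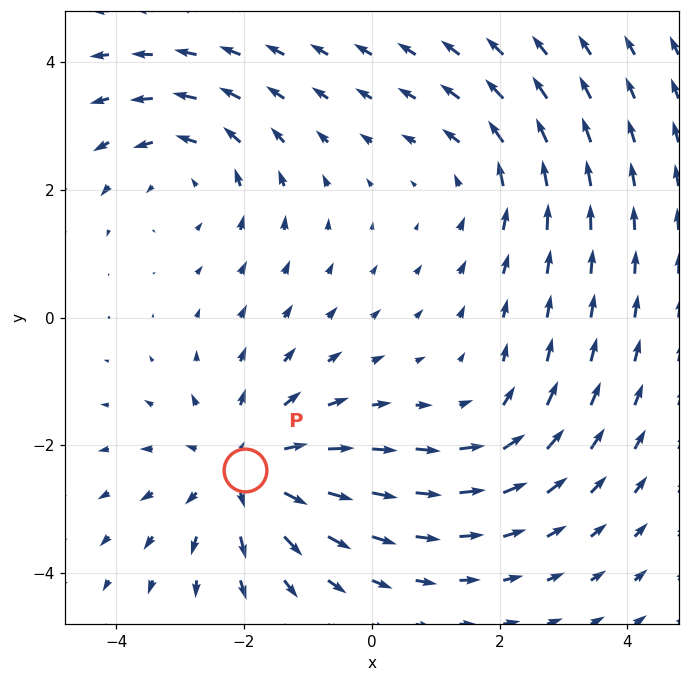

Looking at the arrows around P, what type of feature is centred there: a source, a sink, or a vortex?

source

At P (-2.0, -2.4) the arrows spread outward. Divergence about +4, curl ≈0 — positive divergence with near-zero curl is a source.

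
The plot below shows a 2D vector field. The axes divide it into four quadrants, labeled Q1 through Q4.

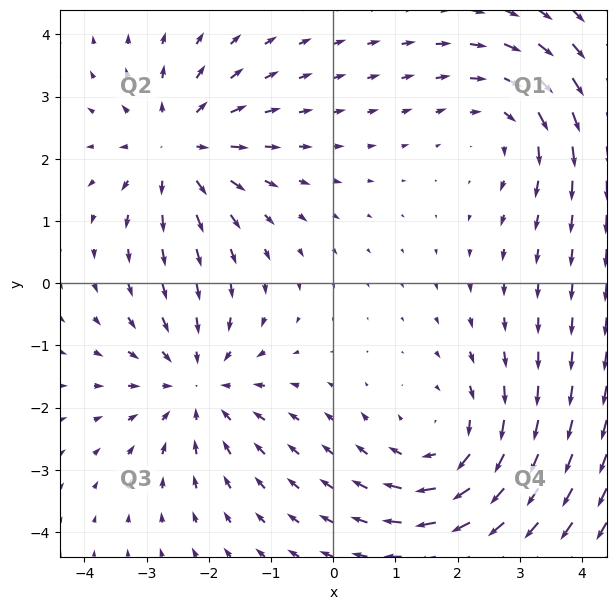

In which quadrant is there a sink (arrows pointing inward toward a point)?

Q3

The sink sits at approximately (-2.2, -1.6), which lies in quadrant Q3. The divergence there is about -3, negative as expected for a sink.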